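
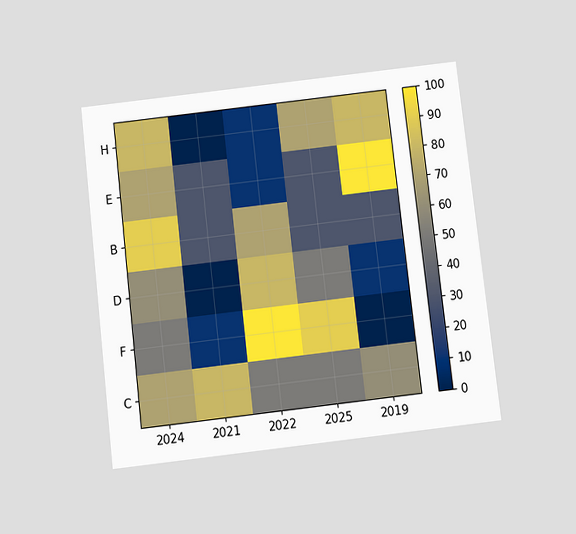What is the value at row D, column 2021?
0

The chart is tilted about 7° counter-clockwise and viewed slightly from below. Matching cell (D, 2021) against the colorbar gives 0.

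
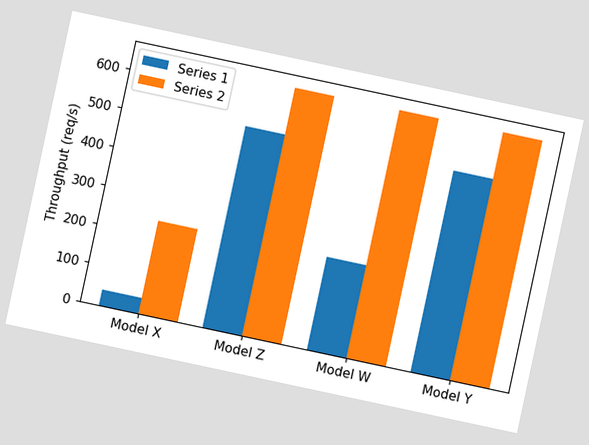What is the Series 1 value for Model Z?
The chart is tilted about 12° clockwise. The Series 1 bar at Model Z reaches 520req/s on the y-axis.

520req/s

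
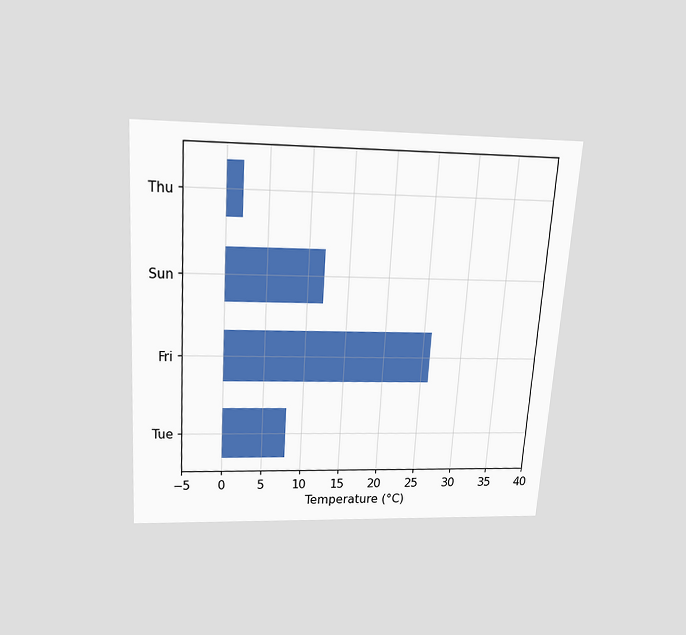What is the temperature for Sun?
12°C

The chart is tilted about 4° clockwise and viewed slightly from above. Reading along the chart's x-axis, the Sun bar reaches 12°C.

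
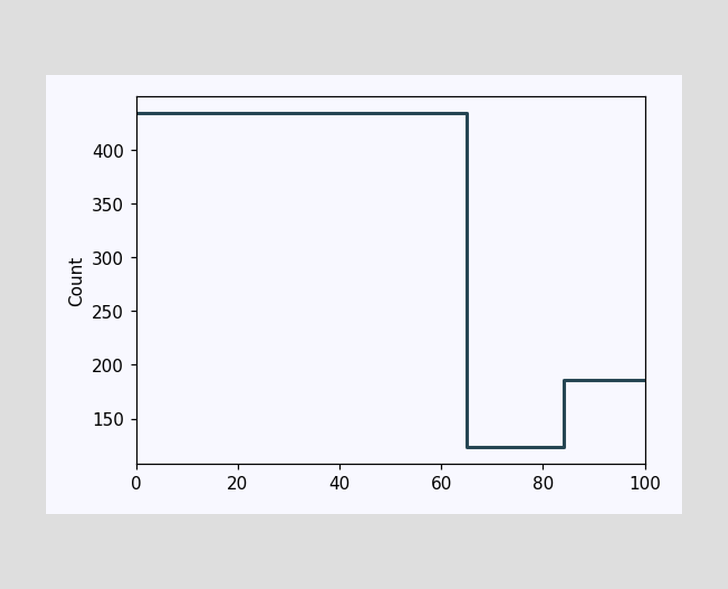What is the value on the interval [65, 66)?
124

On [65, 66) the step sits at 124.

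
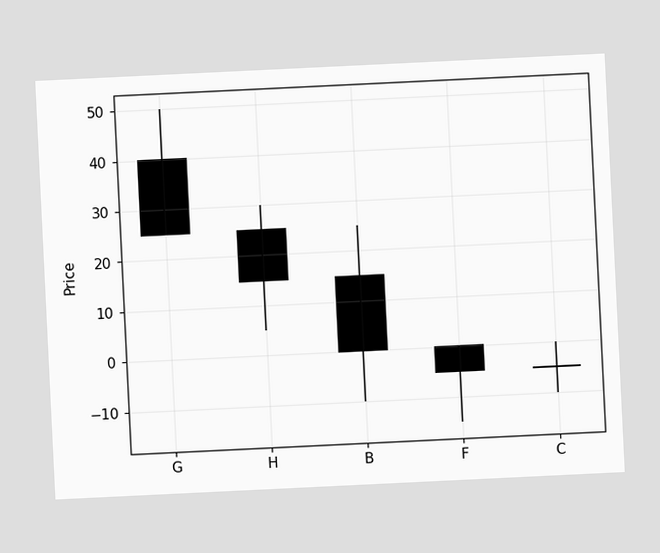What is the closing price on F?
-5

The chart is tilted about 3° counter-clockwise. The F candle closes at -5.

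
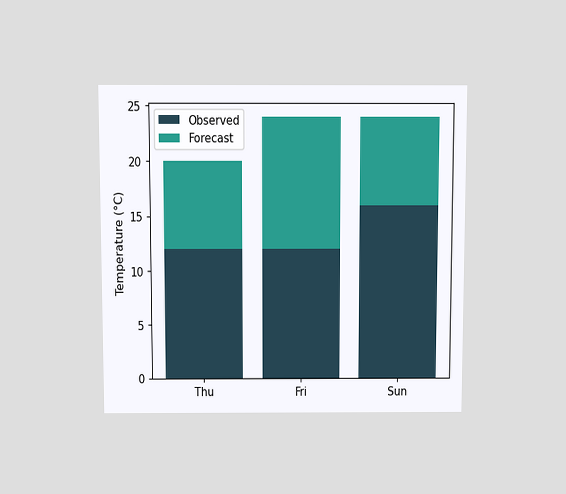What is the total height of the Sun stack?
24°C

The chart is viewed slightly from above. The Sun stack's top reaches 24°C on the y-axis.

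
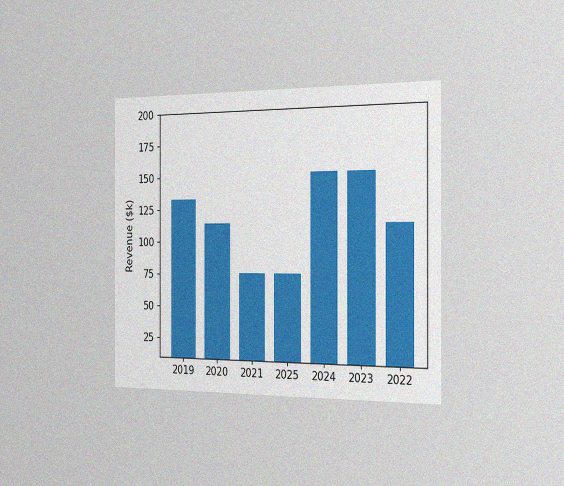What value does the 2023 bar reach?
The chart is viewed slightly from the right, with some photo noise. Reading along the chart's y-axis, the 2023 bar reaches $152k.

$152k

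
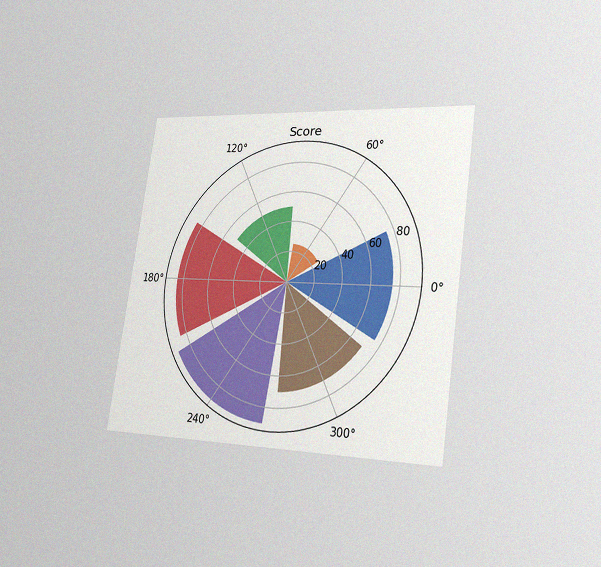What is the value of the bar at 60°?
25

The chart is tilted about 8° clockwise and viewed slightly from the right, with some photo noise. The bar at 60° reaches 25 on the radial axis.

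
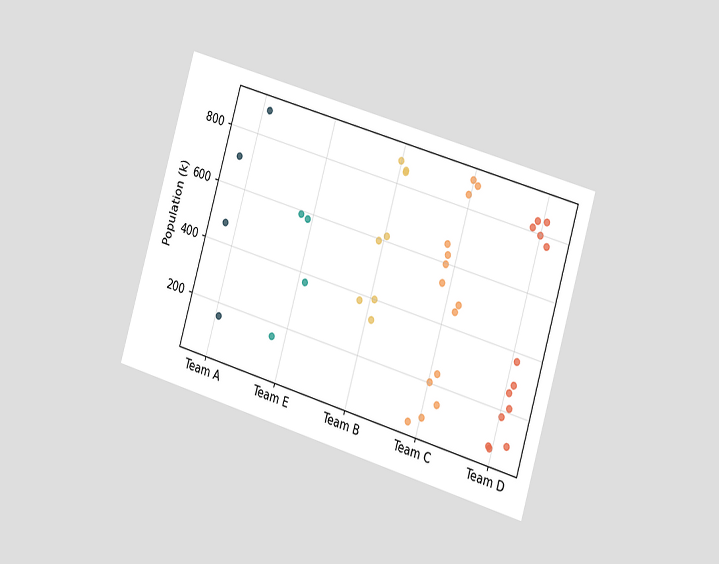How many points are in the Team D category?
The chart is tilted about 16° clockwise and viewed slightly from the right. Counting the markers in the Team D column gives 13.

13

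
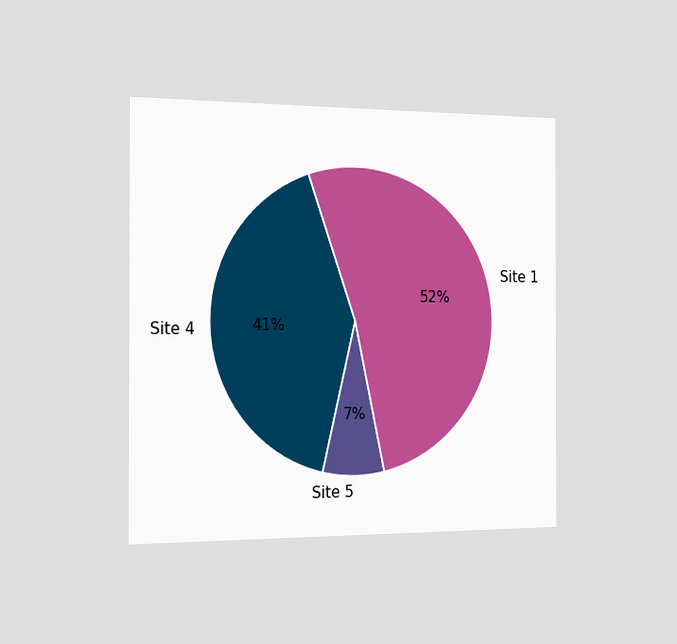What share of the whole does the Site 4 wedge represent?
The chart is viewed slightly from the left. The Site 4 slice takes up 41% of the pie.

41%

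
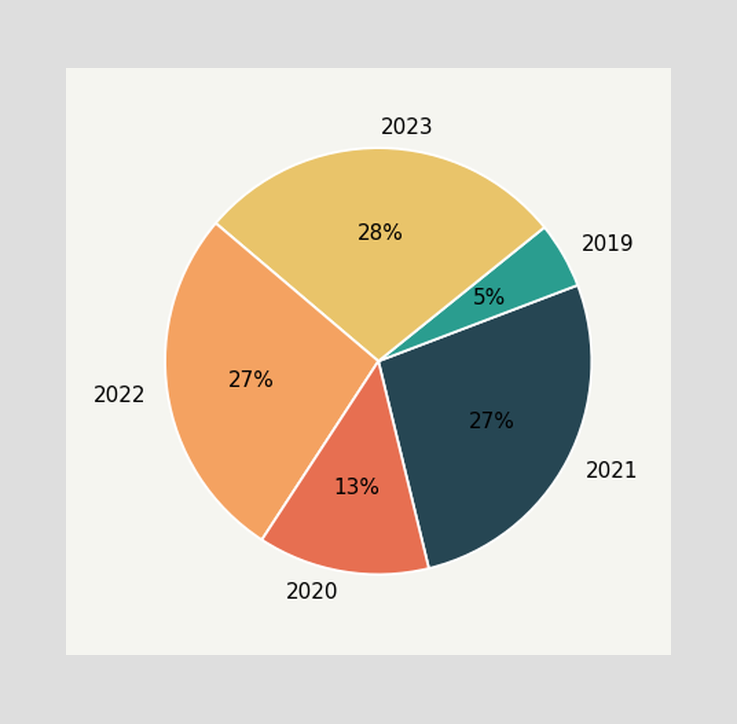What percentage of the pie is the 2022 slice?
The 2022 slice takes up 27% of the pie.

27%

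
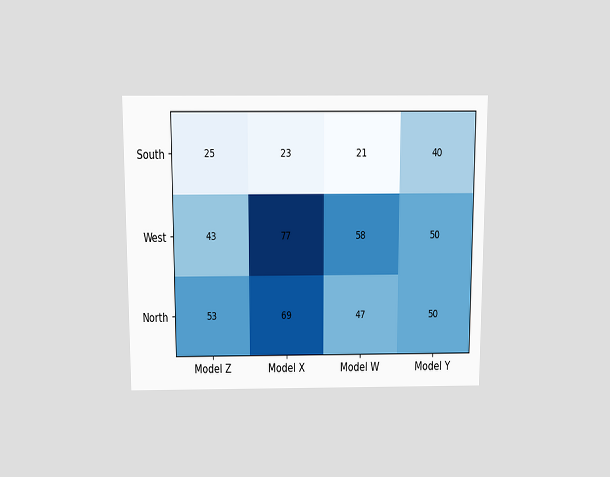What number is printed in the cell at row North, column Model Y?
50

The chart is viewed slightly from above. The (North, Model Y) cell reads 50.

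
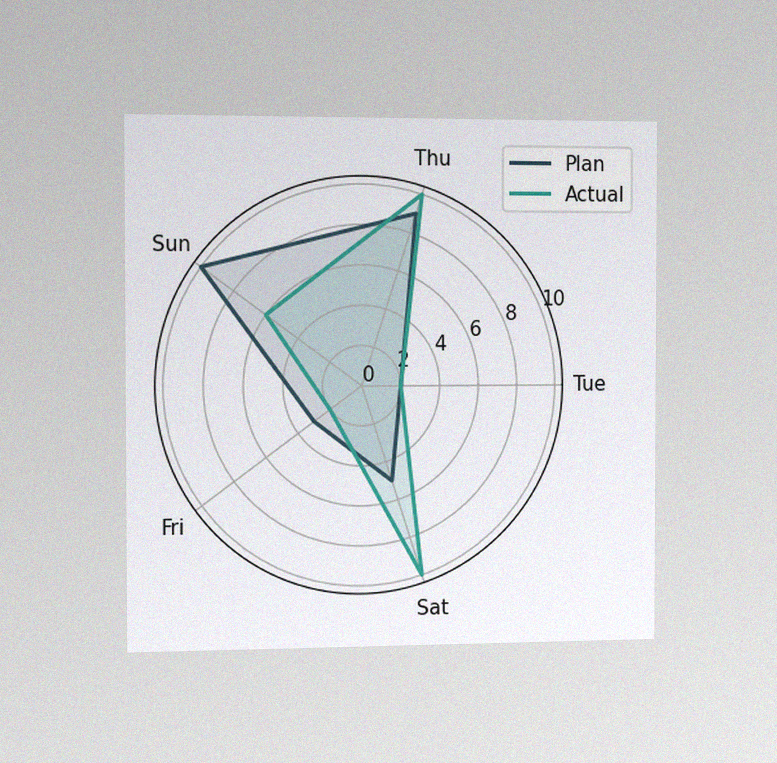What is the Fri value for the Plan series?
The chart is viewed slightly from the left, with some photo noise. On the Fri axis, Plan reaches 3.

3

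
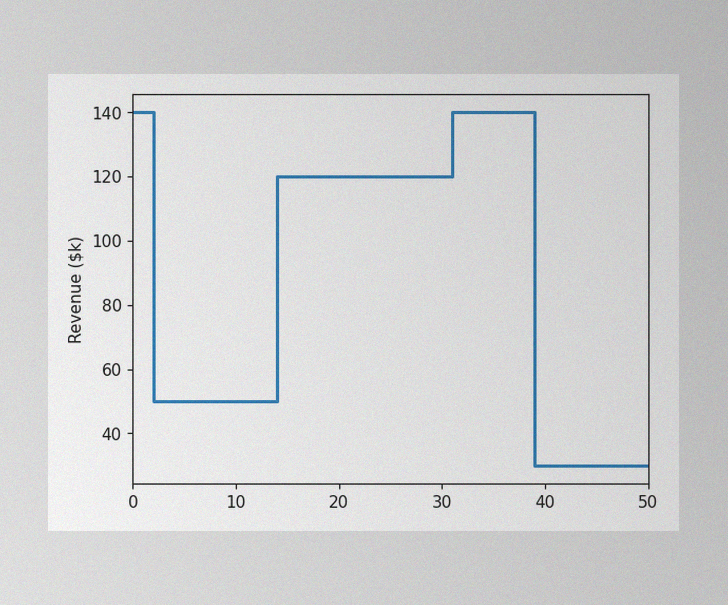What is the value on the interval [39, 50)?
The image has some photo noise and uneven lighting. On [39, 50) the step sits at $30k.

$30k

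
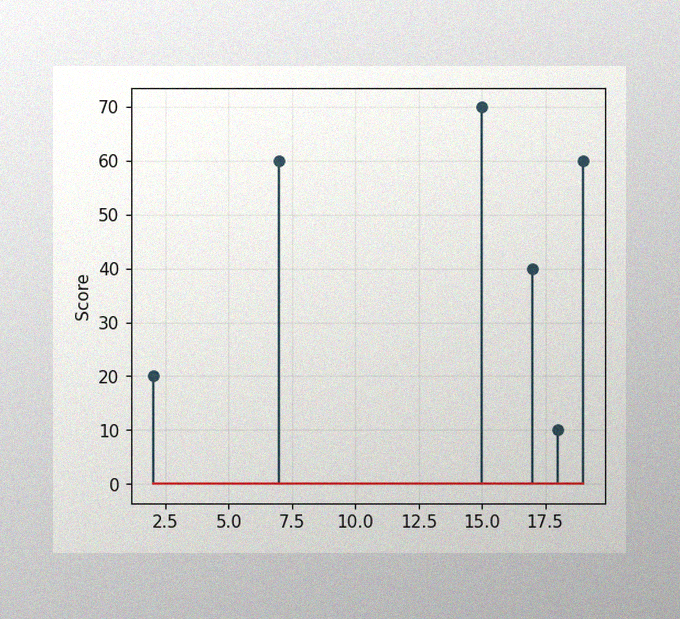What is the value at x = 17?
40

The image has some photo noise and uneven lighting. The stem at x=17 reaches 40.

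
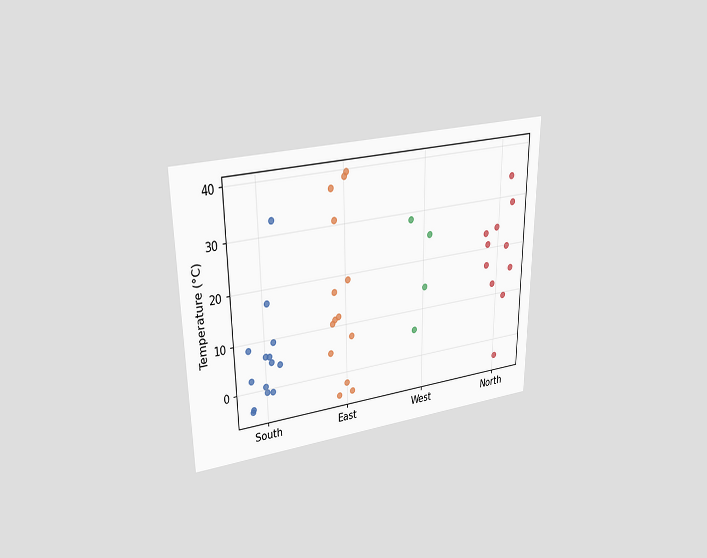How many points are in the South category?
The chart is viewed slightly from above. Counting the markers in the South column gives 14.

14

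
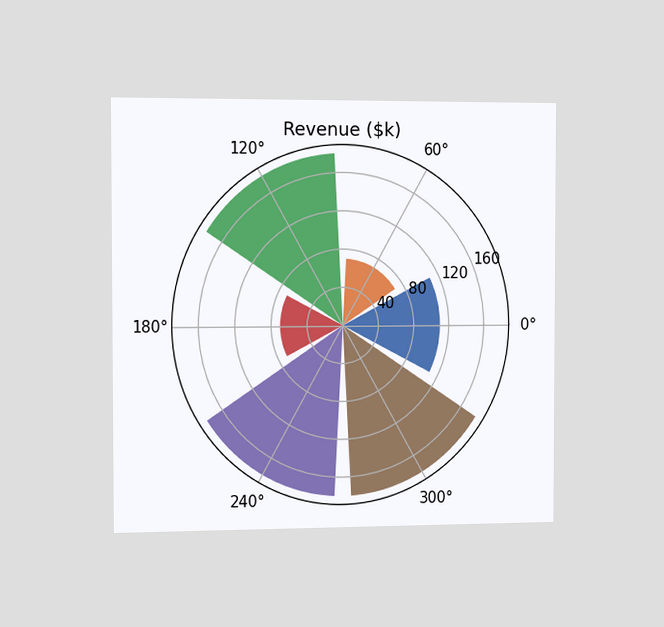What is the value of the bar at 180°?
$70k

The chart is viewed slightly from the left. The bar at 180° reaches $70k on the radial axis.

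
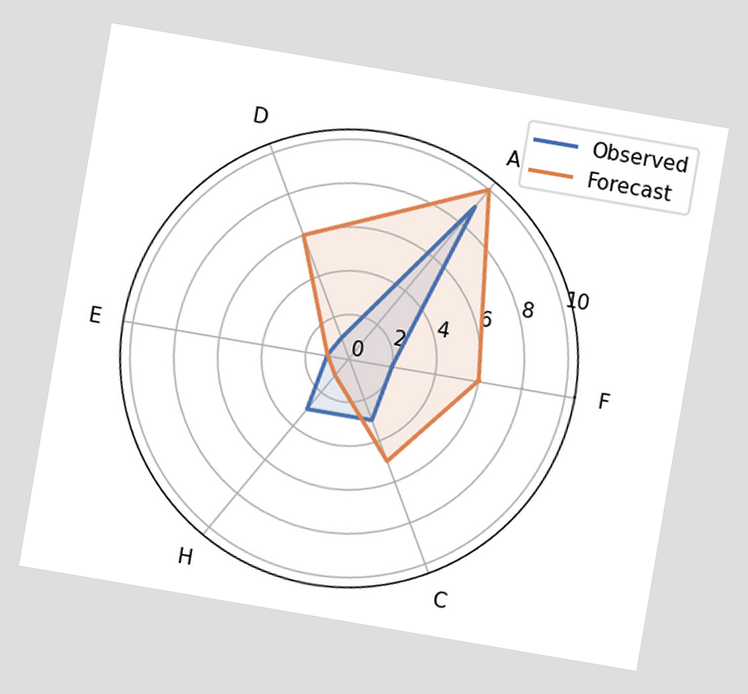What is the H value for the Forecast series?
The chart is tilted about 10° clockwise. On the H axis, Forecast reaches 1.

1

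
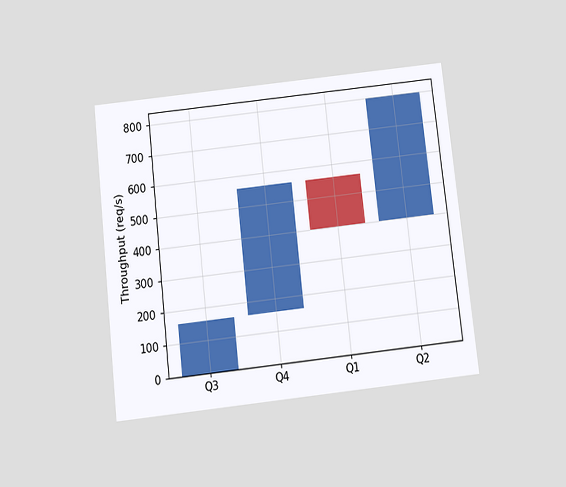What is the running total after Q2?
800req/s

The chart is tilted about 6° counter-clockwise and viewed slightly from below. After Q2 the running total reaches 800req/s.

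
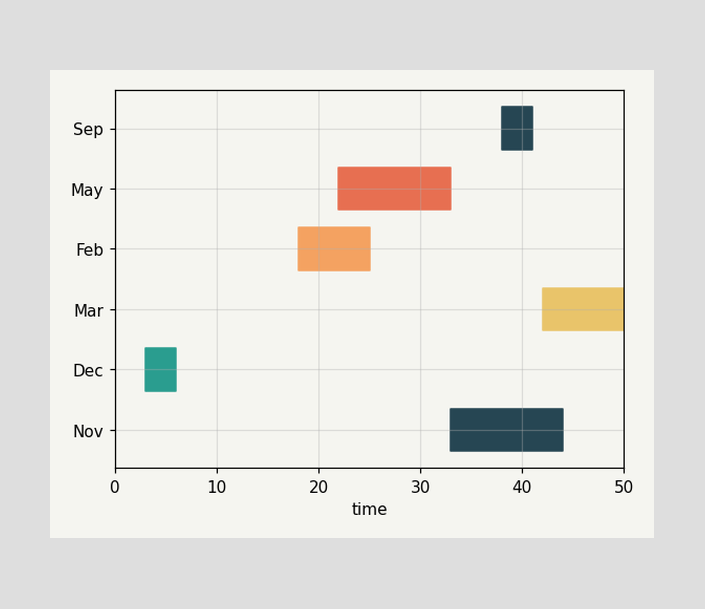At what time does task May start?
The May bar begins at t=22.

22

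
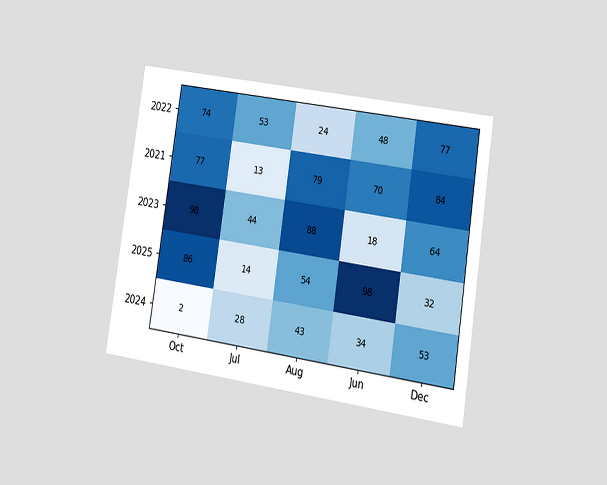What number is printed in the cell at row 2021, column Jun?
70

The chart is tilted about 9° clockwise and viewed at a slight angle. The (2021, Jun) cell reads 70.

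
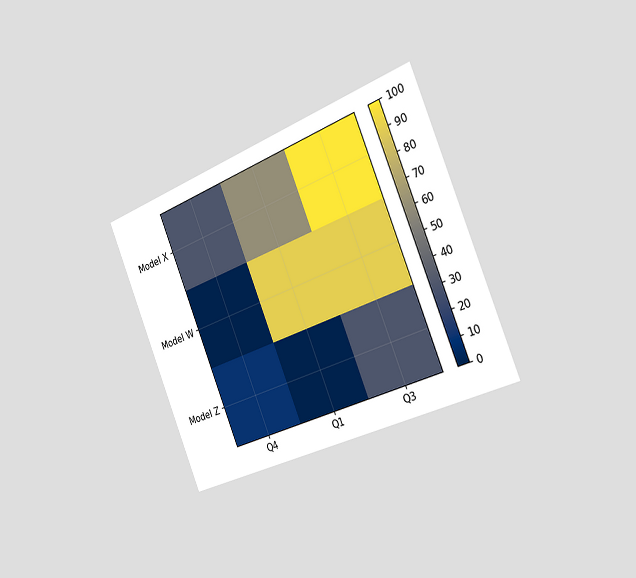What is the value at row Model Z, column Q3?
The chart is tilted about 22° counter-clockwise and viewed slightly from the right. Matching cell (Model Z, Q3) against the colorbar gives 30.

30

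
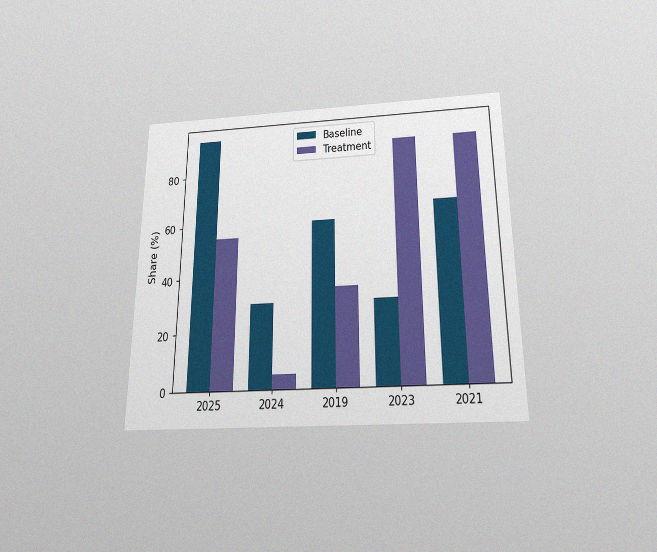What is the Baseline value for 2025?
95%

The chart is viewed slightly from below, with some photo noise. The Baseline bar at 2025 reaches 95% on the y-axis.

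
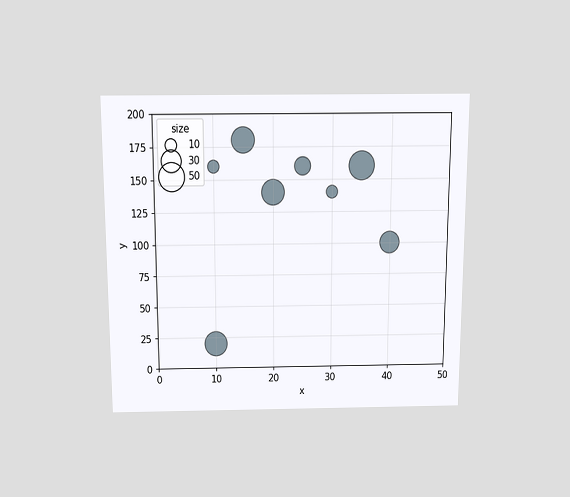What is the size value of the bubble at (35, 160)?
50

The chart is viewed slightly from above. Matching the bubble at (35, 160) against the size legend gives 50.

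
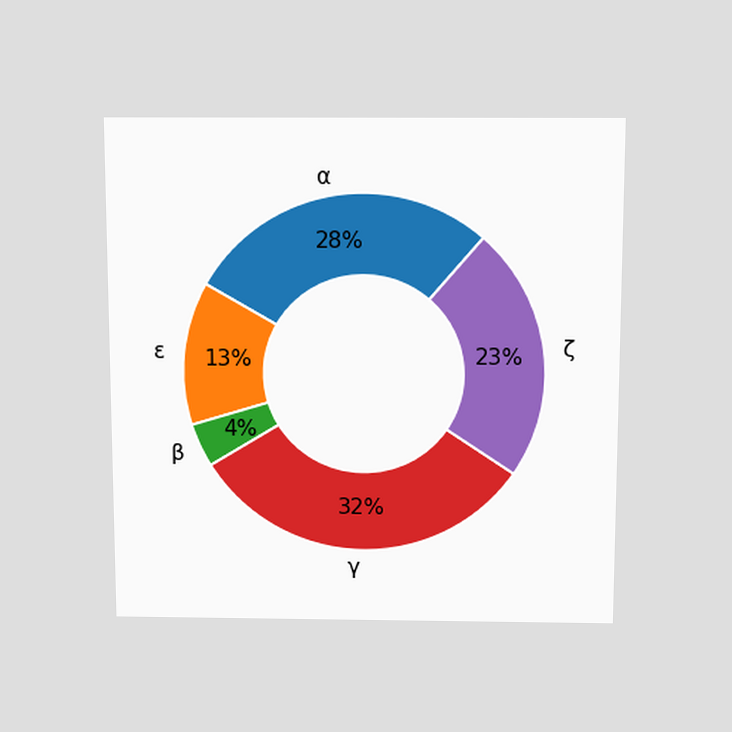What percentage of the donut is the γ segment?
32%

The chart is viewed slightly from above. The γ segment takes up 32% of the ring.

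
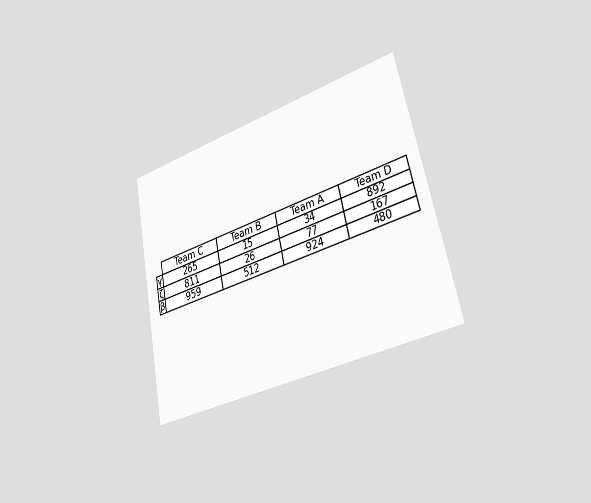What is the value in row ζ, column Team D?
167

The chart is tilted about 12° counter-clockwise and viewed slightly from the right. The (ζ, Team D) cell reads 167.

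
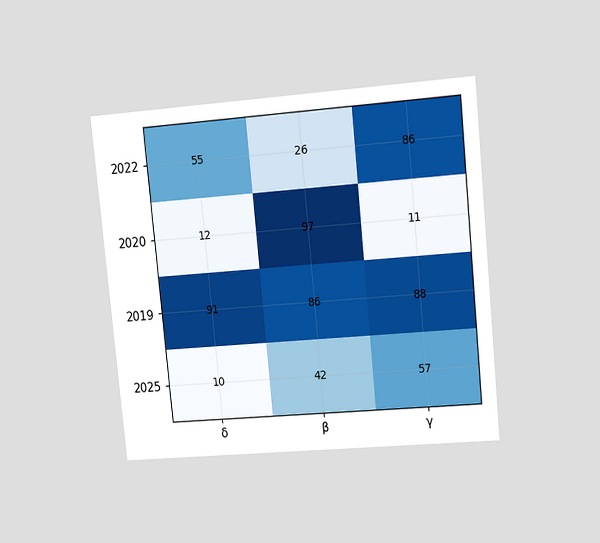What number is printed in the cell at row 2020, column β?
The chart is tilted about 6° counter-clockwise and viewed at a slight angle. The (2020, β) cell reads 97.

97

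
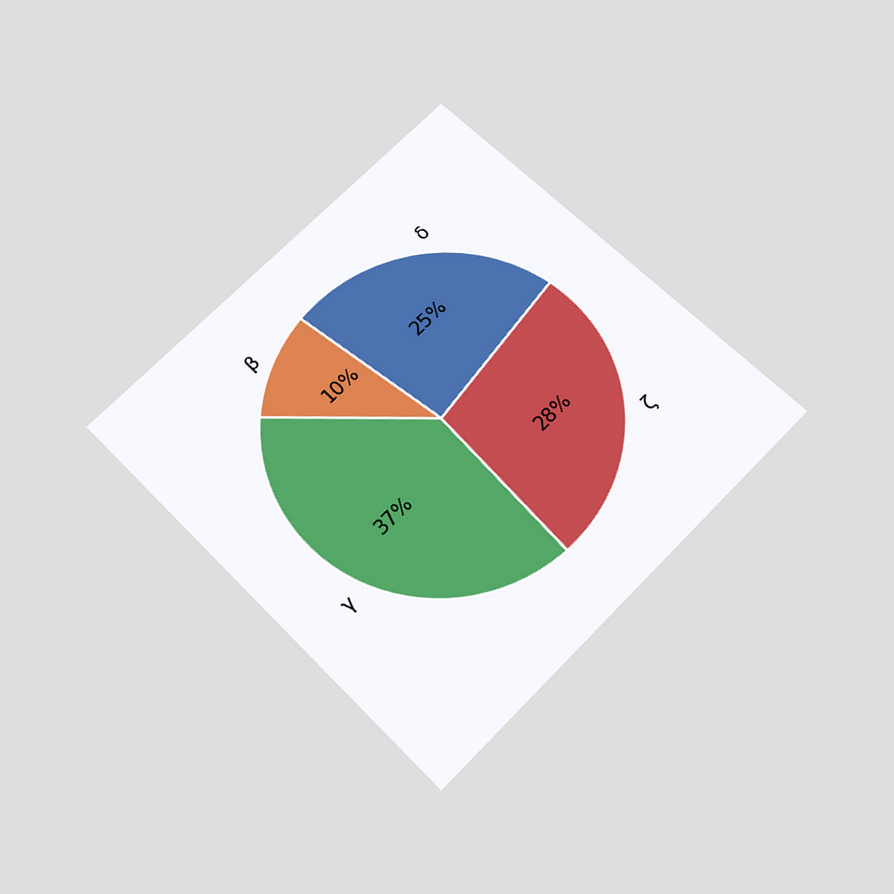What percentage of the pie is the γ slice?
The chart is tilted about 45° counter-clockwise and viewed slightly from below. The γ slice takes up 37% of the pie.

37%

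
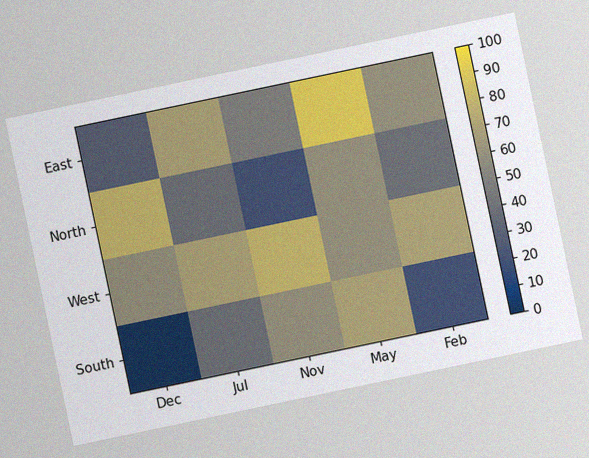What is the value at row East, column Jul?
70

The chart is tilted about 12° counter-clockwise, with some photo noise. Matching cell (East, Jul) against the colorbar gives 70.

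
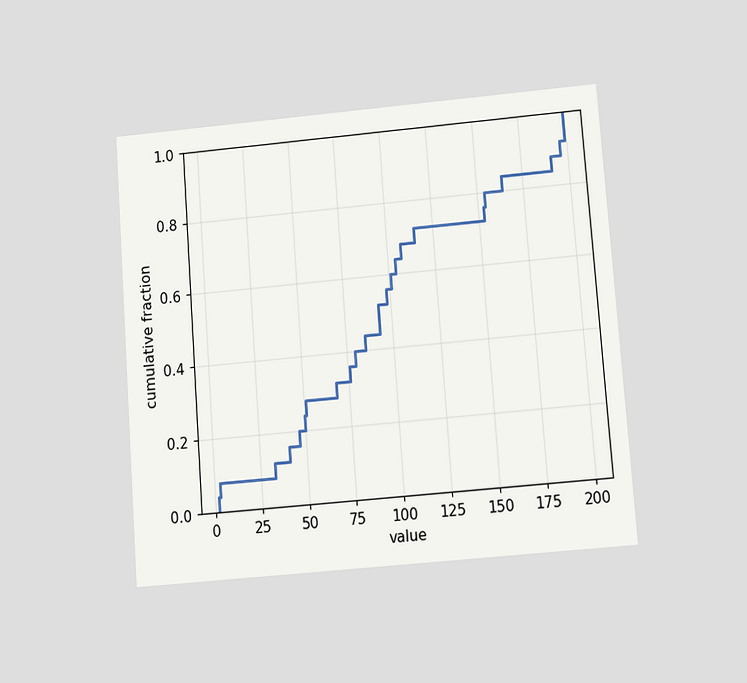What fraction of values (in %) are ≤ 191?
The chart is tilted about 4° counter-clockwise and viewed slightly from below. At x=191 the ECDF step is at 88%.

88%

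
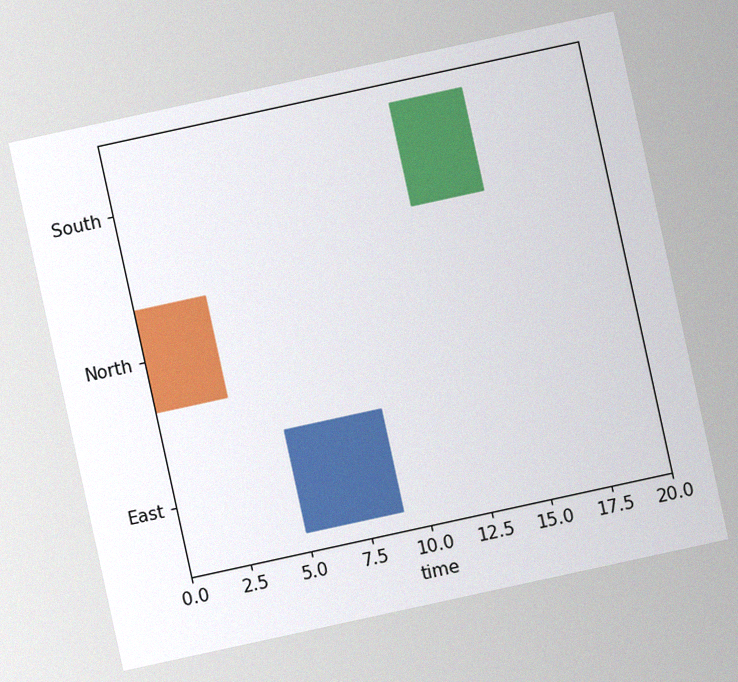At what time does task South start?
The chart is tilted about 12° counter-clockwise, with some photo noise. The South bar begins at t=12.

12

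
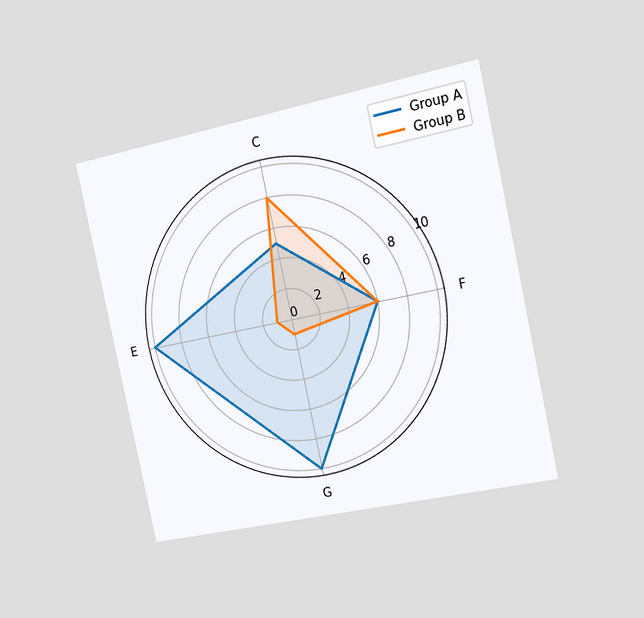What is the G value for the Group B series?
The chart is tilted about 12° counter-clockwise and viewed slightly from the right. On the G axis, Group B reaches 1.

1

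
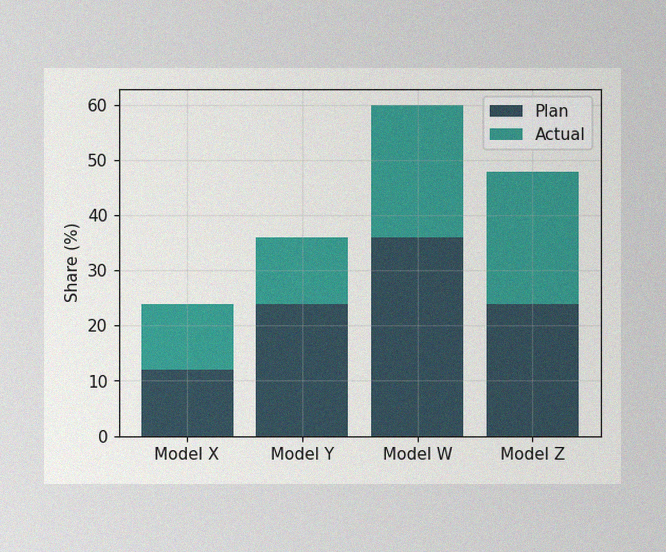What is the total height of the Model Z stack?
The image has some photo noise and uneven lighting. The Model Z stack's top reaches 48% on the y-axis.

48%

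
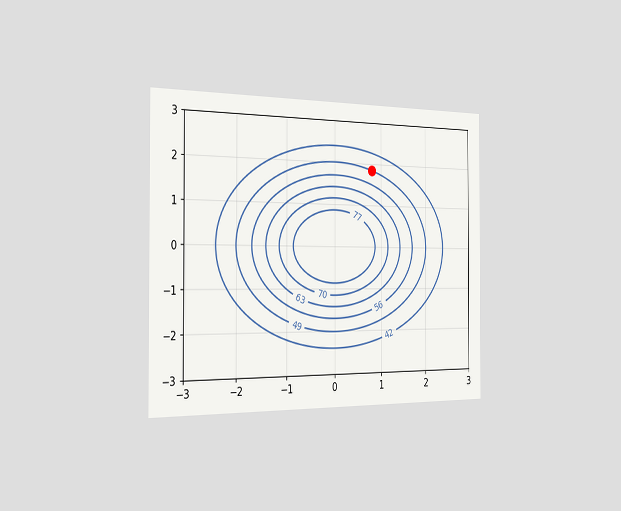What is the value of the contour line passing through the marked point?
The chart is viewed slightly from the left. The marked point sits on the contour labelled 49.

49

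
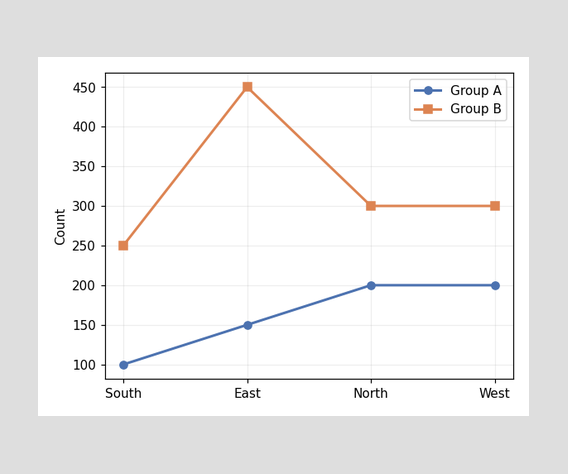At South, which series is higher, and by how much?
At South, Group B sits above the other line by 150.

Group B, by 150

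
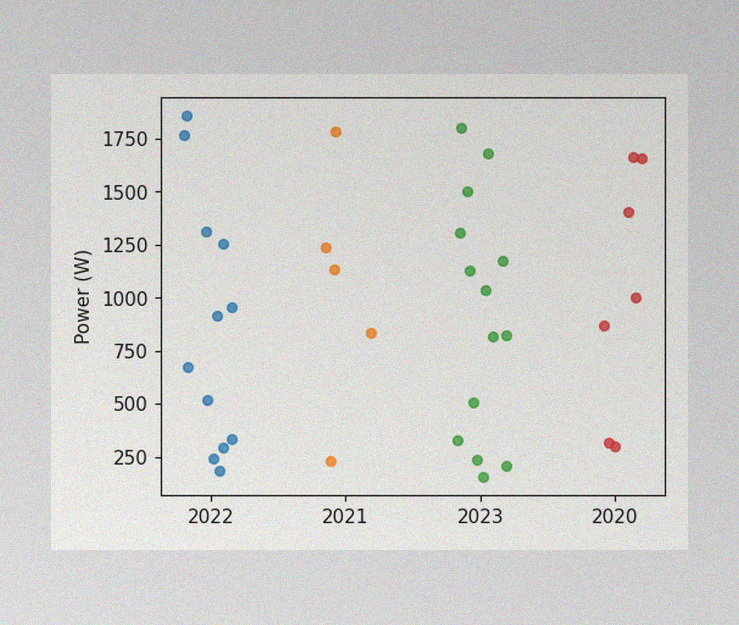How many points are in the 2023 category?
The image has some photo noise and uneven lighting. Counting the markers in the 2023 column gives 14.

14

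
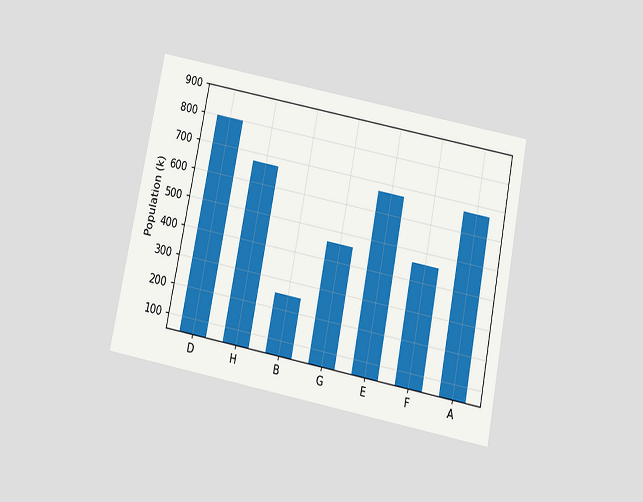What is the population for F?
462k

The chart is tilted about 11° clockwise and viewed slightly from below. Reading along the chart's y-axis, the F bar reaches 462k.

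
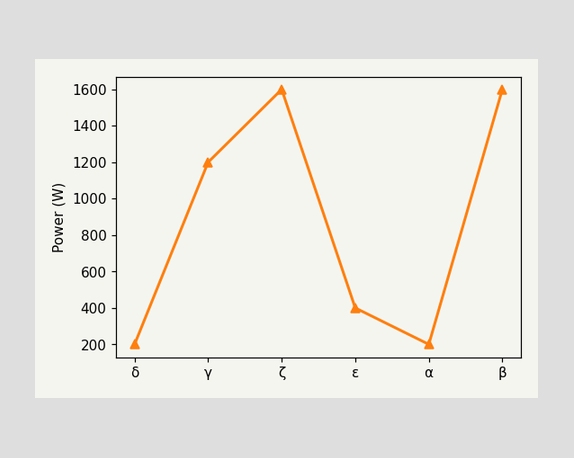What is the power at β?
At β, the line is at 1600W.

1600W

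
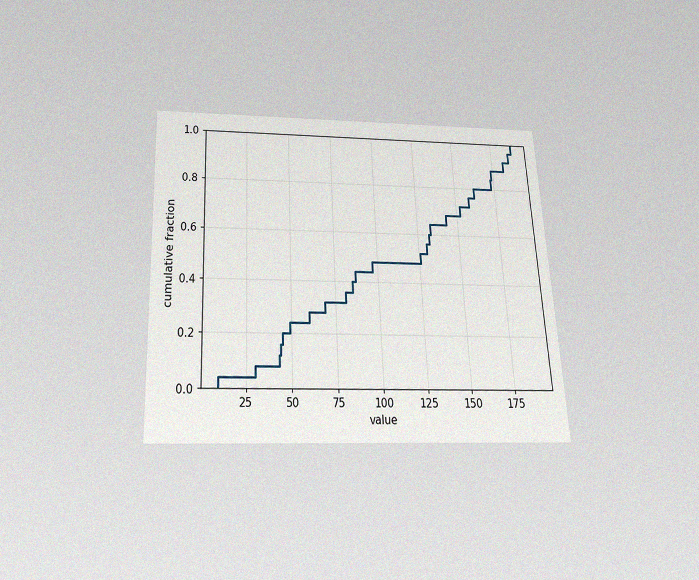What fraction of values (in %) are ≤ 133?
64%

The chart is tilted about 3° counter-clockwise and viewed slightly from below, with some photo noise. At x=133 the ECDF step is at 64%.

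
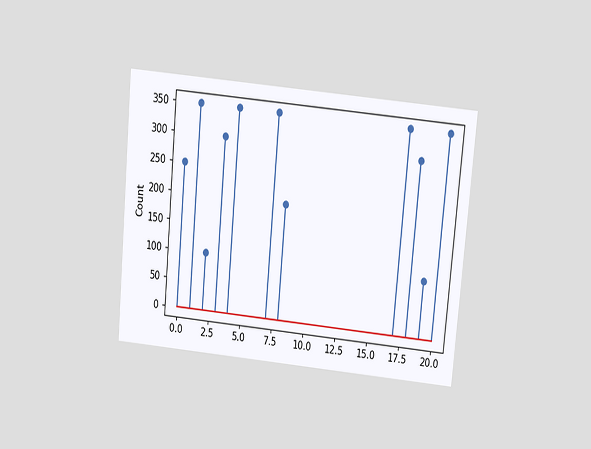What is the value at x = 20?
350

The chart is tilted about 5° clockwise and viewed slightly from above. The stem at x=20 reaches 350.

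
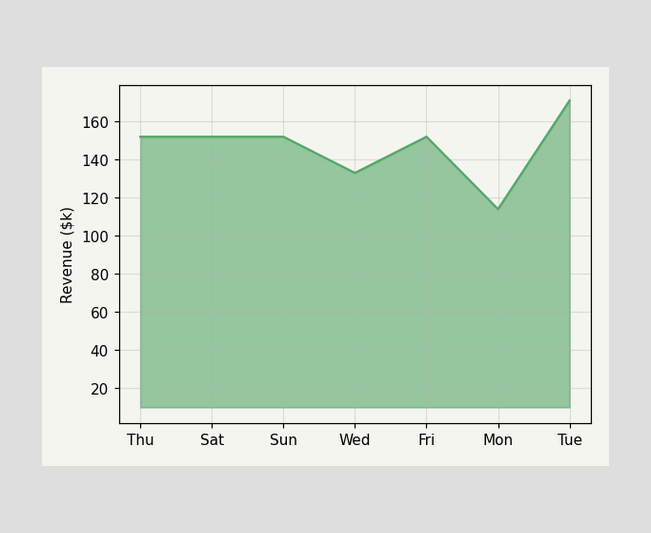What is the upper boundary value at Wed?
At Wed the upper boundary is at $133k.

$133k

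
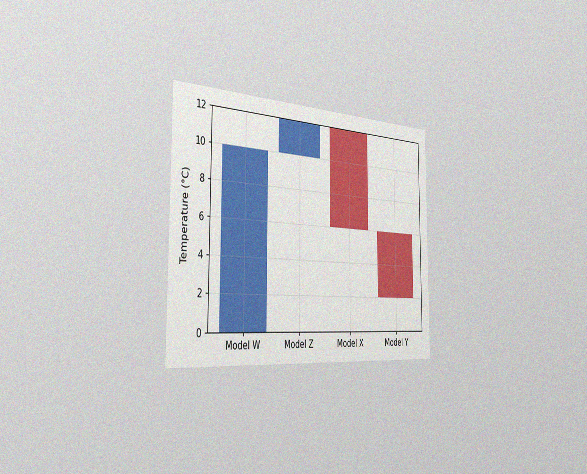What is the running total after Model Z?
The chart is viewed slightly from the left, with some photo noise. After Model Z the running total reaches 12°C.

12°C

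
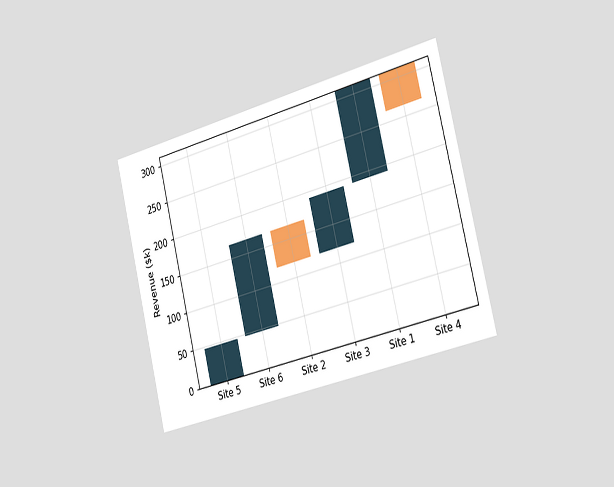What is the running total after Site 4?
The chart is tilted about 14° counter-clockwise and viewed slightly from the right. After Site 4 the running total reaches $264k.

$264k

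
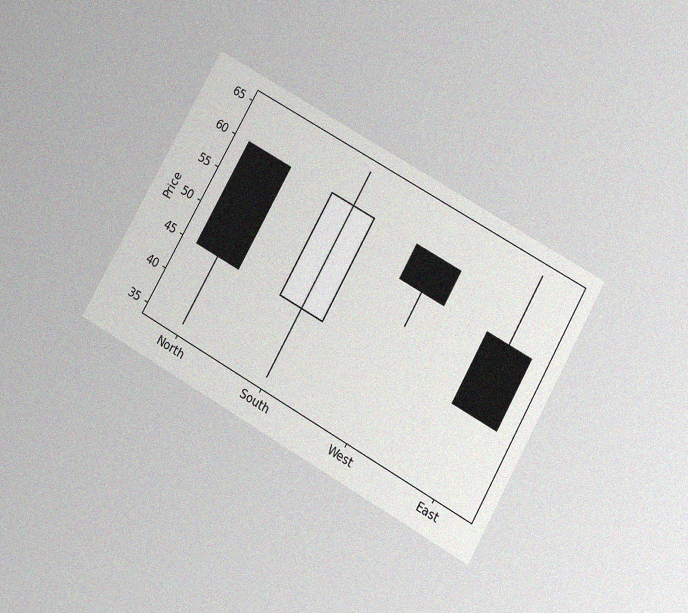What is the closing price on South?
60

The chart is tilted about 29° clockwise and viewed slightly from below, with some photo noise. The South candle closes at 60.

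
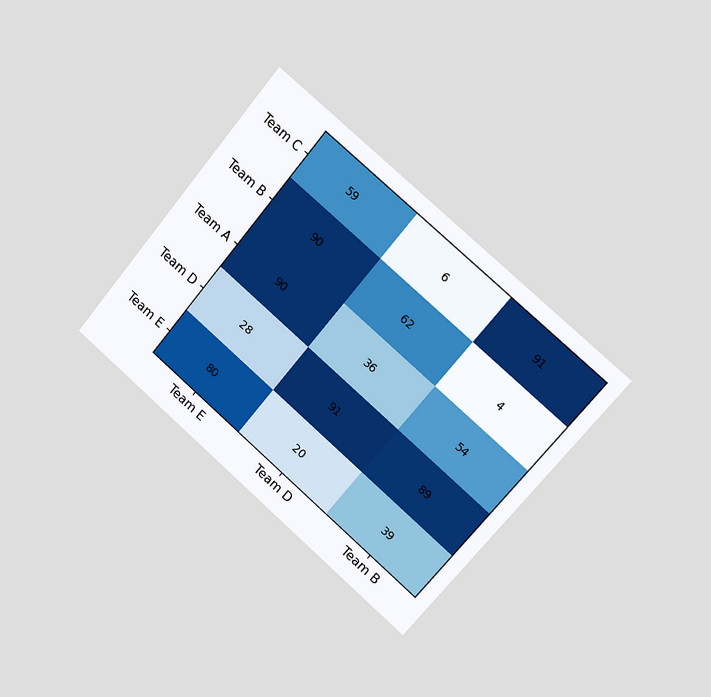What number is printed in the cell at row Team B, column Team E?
The chart is tilted about 40° clockwise and viewed slightly from the right. The (Team B, Team E) cell reads 90.

90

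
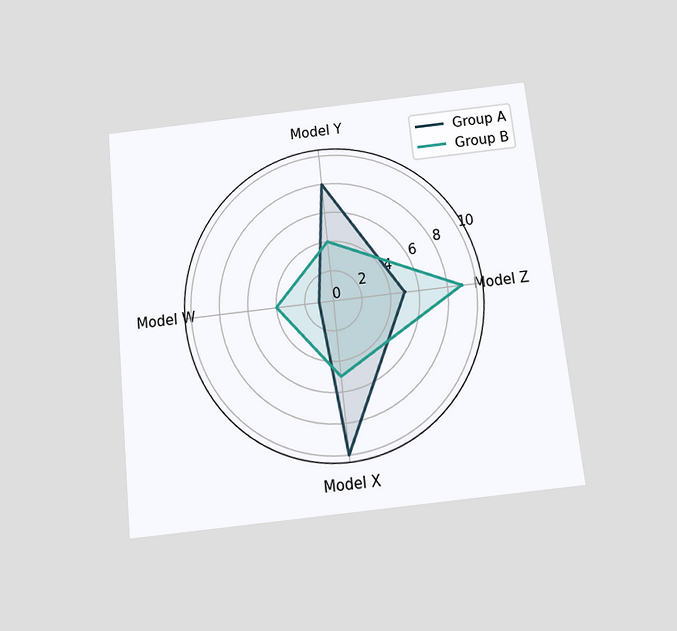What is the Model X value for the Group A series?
10

The chart is tilted about 6° counter-clockwise and viewed slightly from below. On the Model X axis, Group A reaches 10.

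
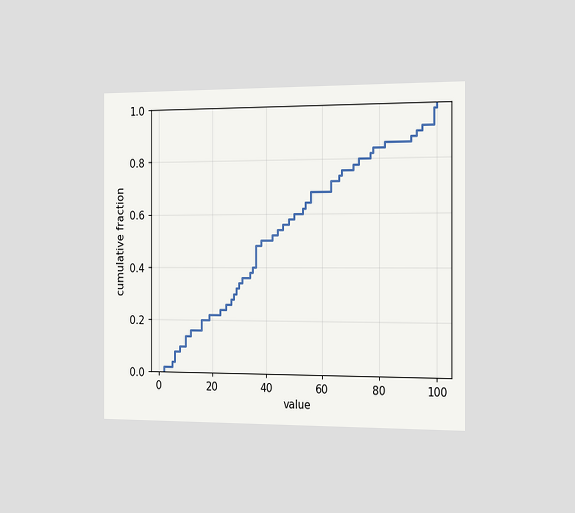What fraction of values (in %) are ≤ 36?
The chart is viewed slightly from the right. At x=36 the ECDF step is at 48%.

48%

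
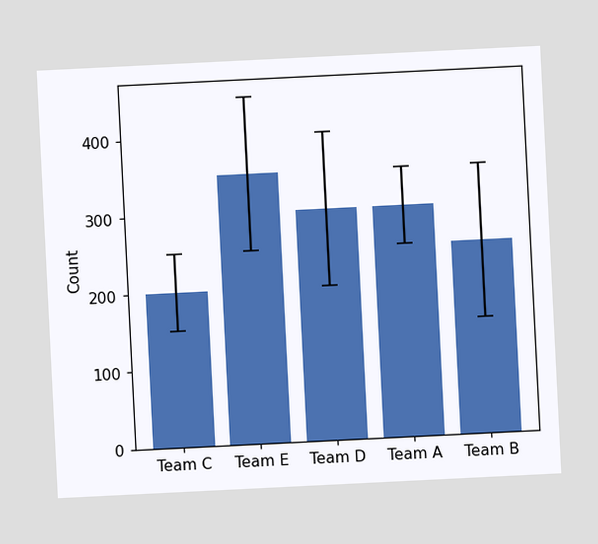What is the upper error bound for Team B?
350

The chart is tilted about 3° counter-clockwise. The Team B bar's upper whisker reaches 350.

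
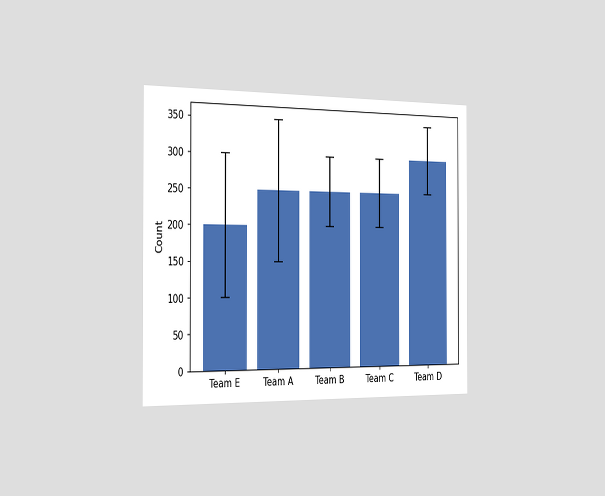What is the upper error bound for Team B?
The chart is viewed slightly from the left. The Team B bar's upper whisker reaches 300.

300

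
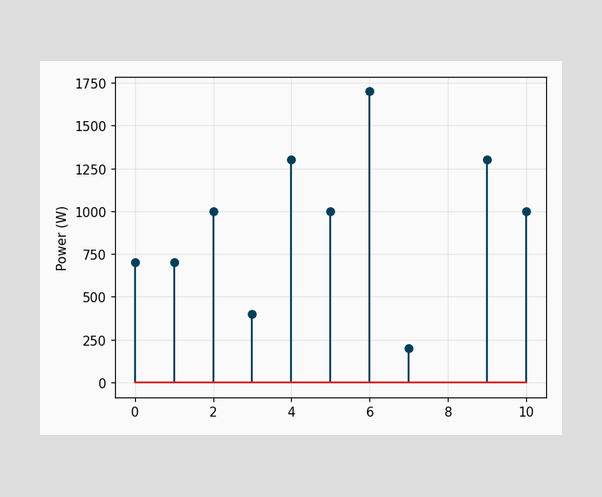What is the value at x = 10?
The stem at x=10 reaches 1000W.

1000W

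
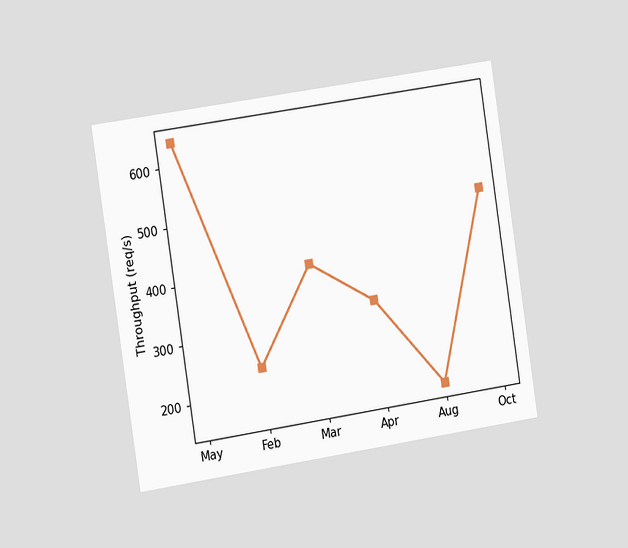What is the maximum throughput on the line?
640req/s

The chart is tilted about 9° counter-clockwise and viewed slightly from the left. The highest point is at May, and reading across to the y-axis gives 640req/s.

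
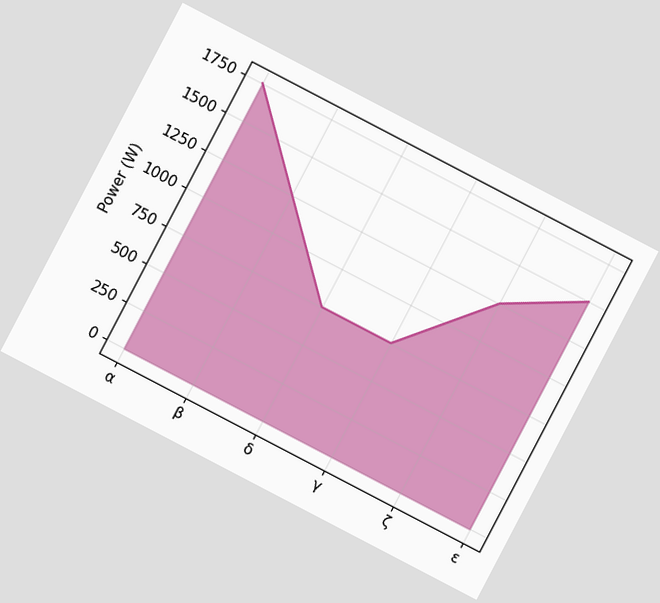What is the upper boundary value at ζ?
1250W

The chart is tilted about 28° clockwise. At ζ the upper boundary is at 1250W.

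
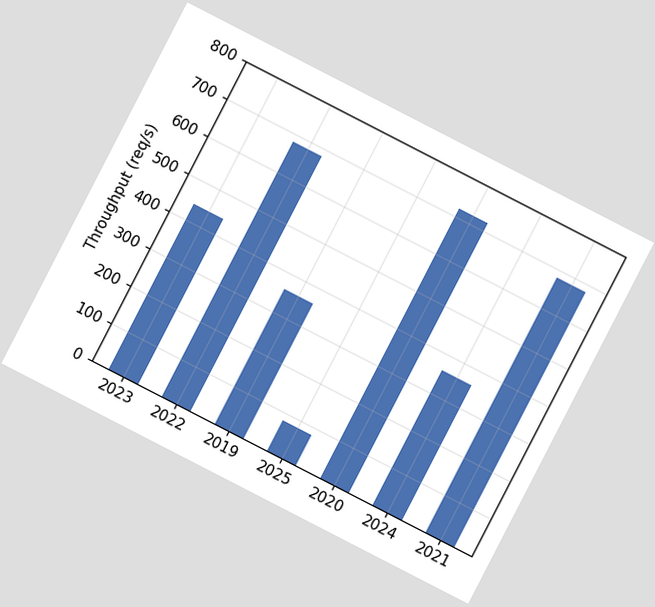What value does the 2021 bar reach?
The chart is tilted about 27° clockwise. Reading along the chart's y-axis, the 2021 bar reaches 680req/s.

680req/s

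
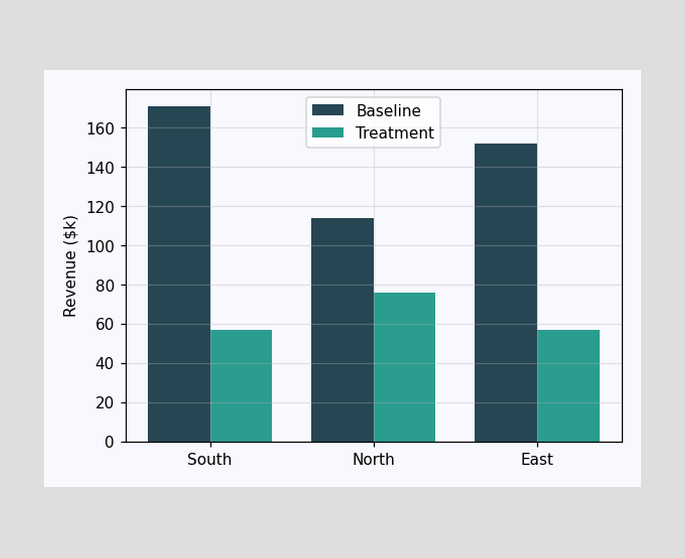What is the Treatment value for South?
$57k

The Treatment bar at South reaches $57k on the y-axis.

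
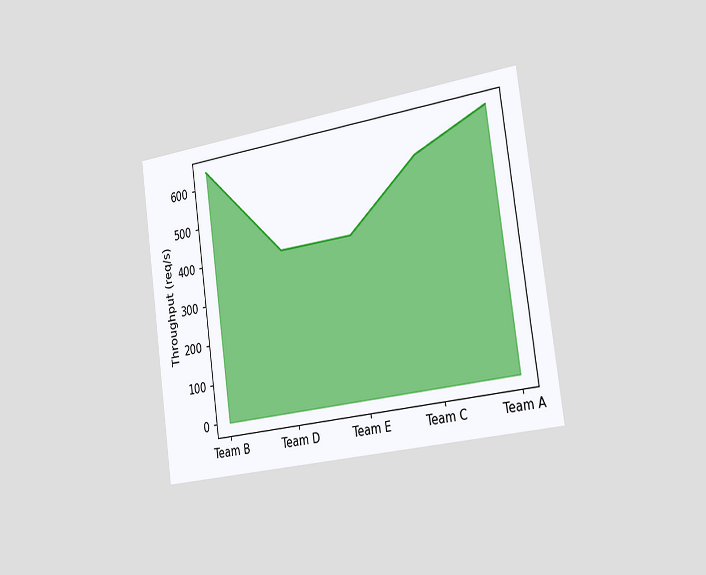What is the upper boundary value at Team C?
The chart is tilted about 8° counter-clockwise and viewed slightly from the right. At Team C the upper boundary is at 560req/s.

560req/s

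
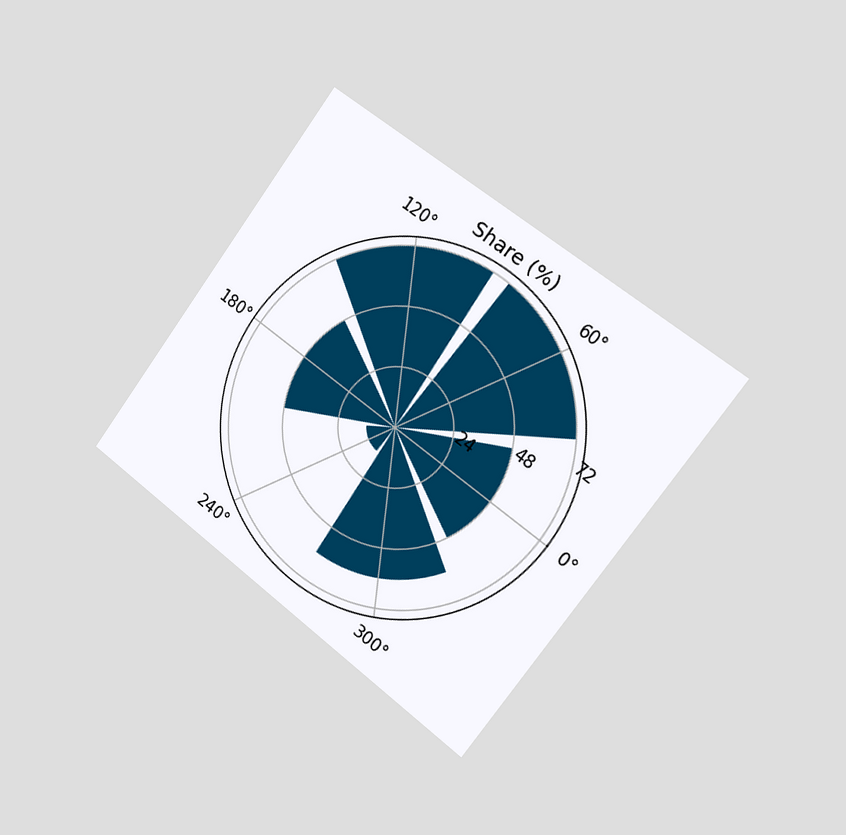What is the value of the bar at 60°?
The chart is tilted about 37° clockwise and viewed slightly from the right. The bar at 60° reaches 72% on the radial axis.

72%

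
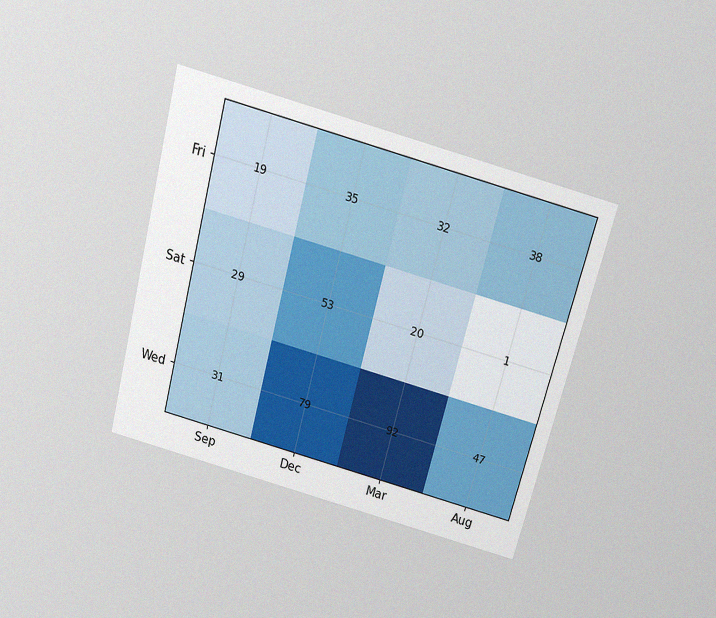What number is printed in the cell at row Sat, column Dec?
The chart is tilted about 15° clockwise and viewed slightly from above, with some photo noise. The (Sat, Dec) cell reads 53.

53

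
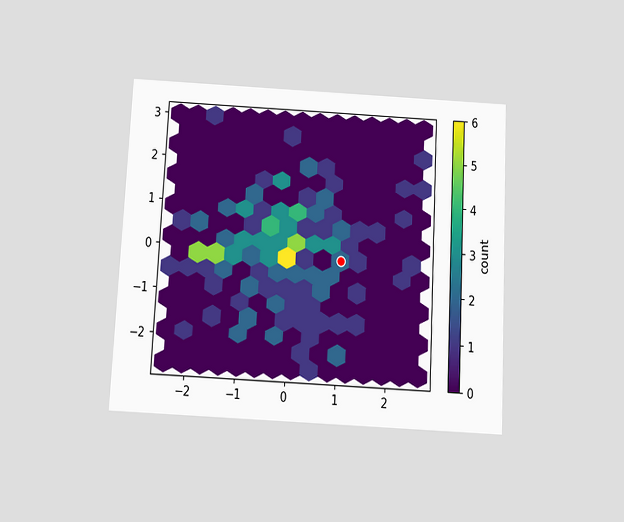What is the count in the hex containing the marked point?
2

The chart is tilted about 3° clockwise and viewed slightly from below. The marked hex reads 2 on the colorbar.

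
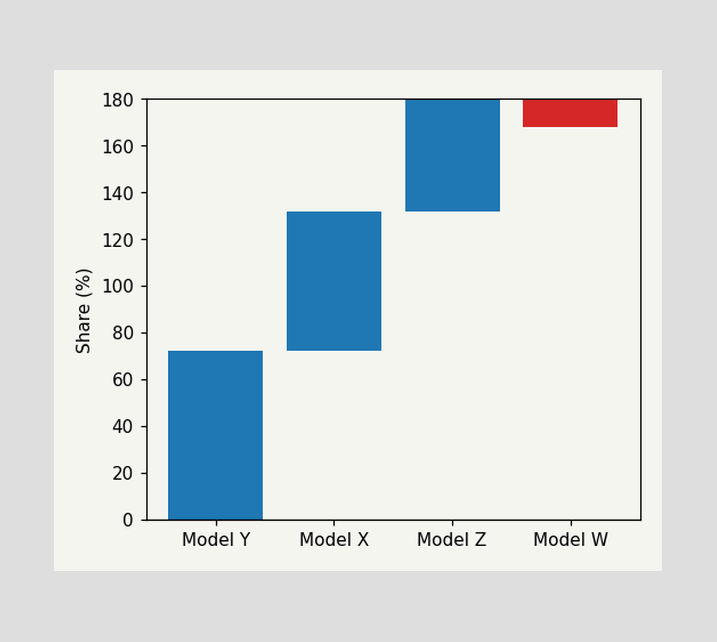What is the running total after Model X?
132%

After Model X the running total reaches 132%.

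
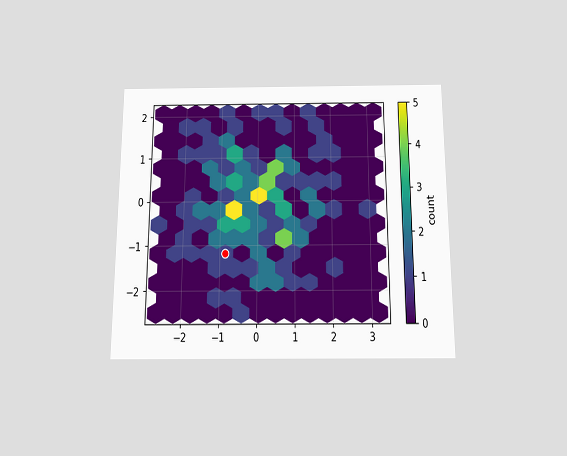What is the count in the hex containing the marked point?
The chart is viewed slightly from below. The marked hex reads 1 on the colorbar.

1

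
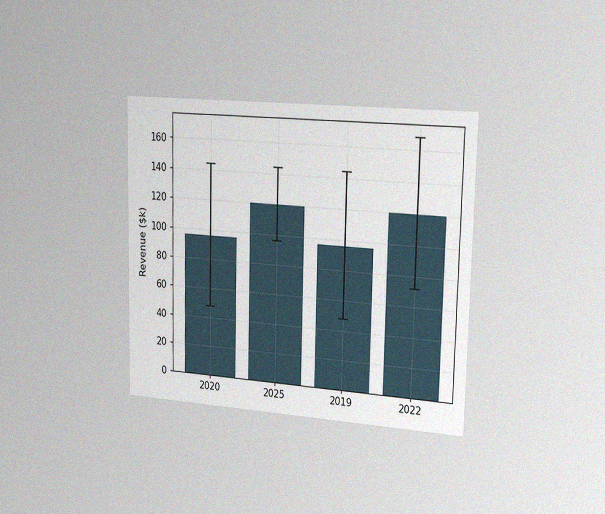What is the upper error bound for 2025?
The chart is viewed slightly from the right, with some photo noise. The 2025 bar's upper whisker reaches $144k.

$144k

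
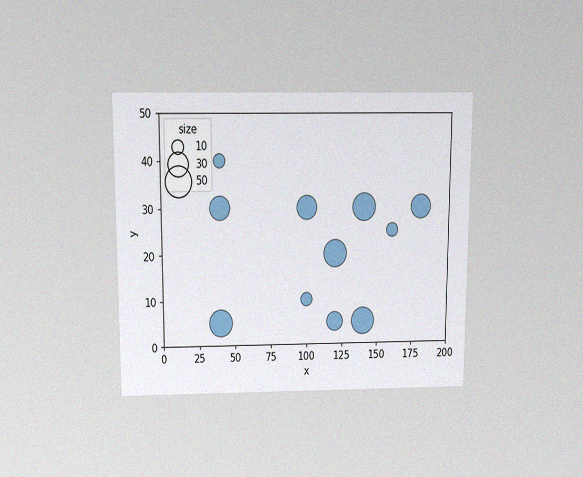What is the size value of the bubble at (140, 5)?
40

The chart is viewed slightly from above, with some photo noise. Matching the bubble at (140, 5) against the size legend gives 40.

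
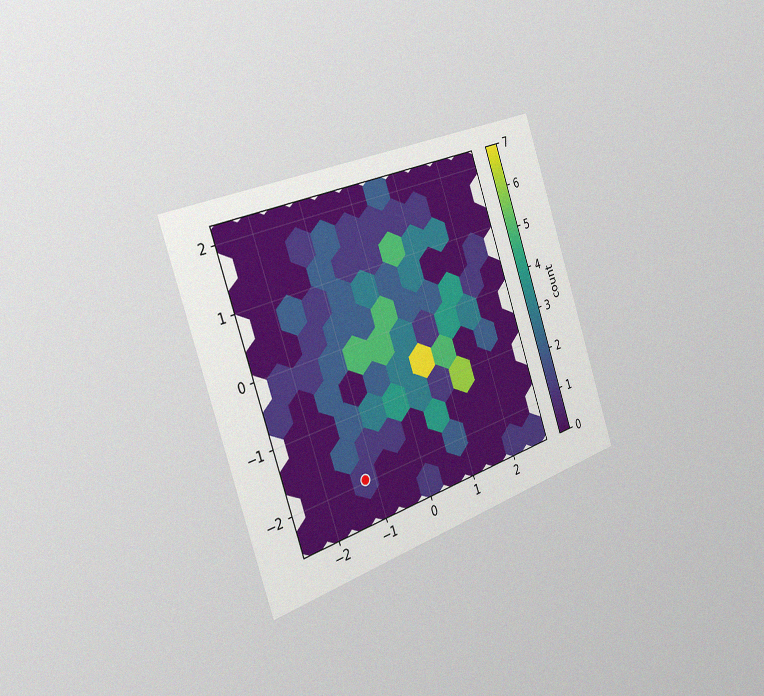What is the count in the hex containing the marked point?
The chart is tilted about 19° counter-clockwise and viewed slightly from the left, with some photo noise. The marked hex reads 1 on the colorbar.

1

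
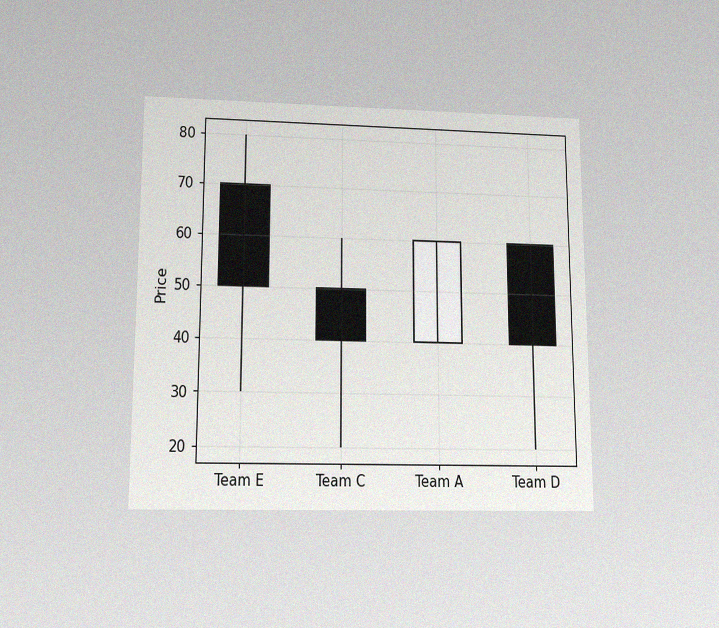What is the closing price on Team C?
The chart is viewed slightly from below, with some photo noise. The Team C candle closes at 40.

40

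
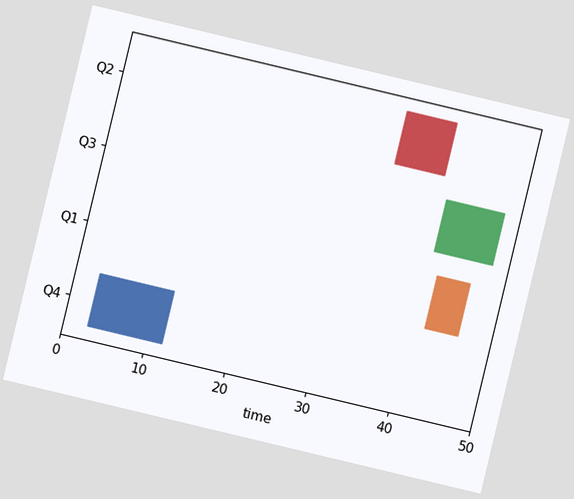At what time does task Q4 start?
3

The chart is tilted about 13° clockwise. The Q4 bar begins at t=3.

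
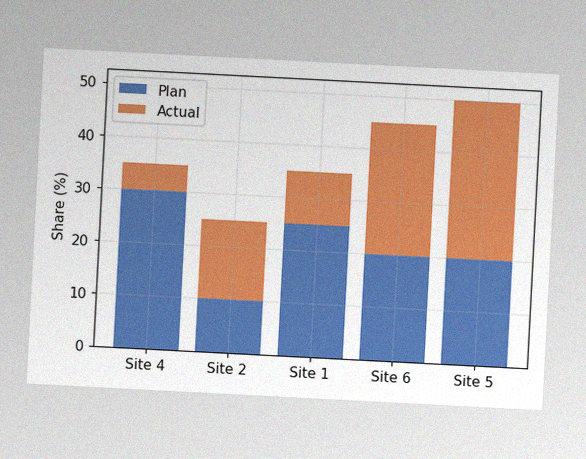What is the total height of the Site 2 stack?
25%

The chart is tilted about 3° clockwise, with some photo noise. The Site 2 stack's top reaches 25% on the y-axis.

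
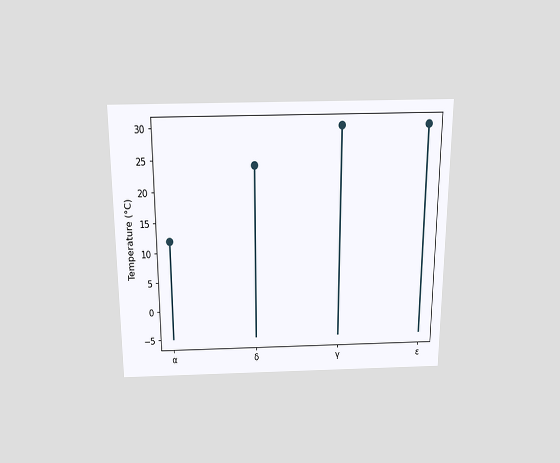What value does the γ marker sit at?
The chart is viewed slightly from above. The γ marker sits at 30°C.

30°C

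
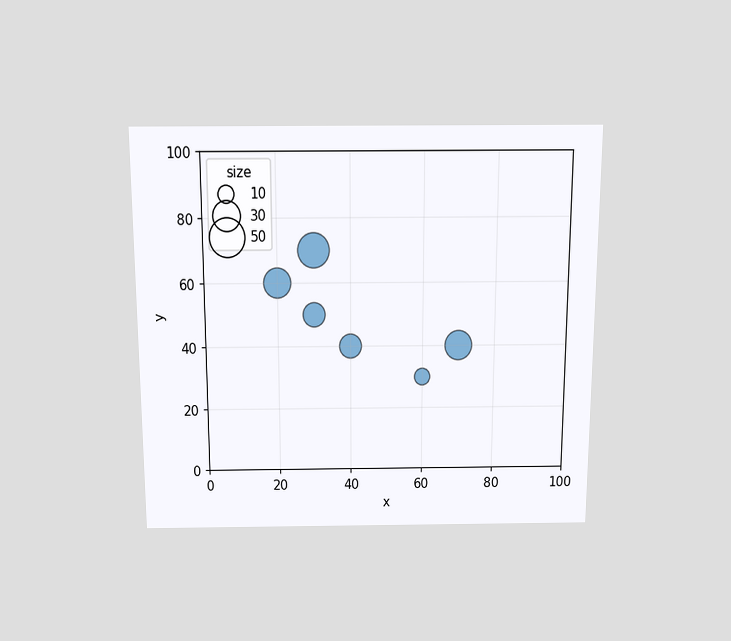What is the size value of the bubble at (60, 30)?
The chart is viewed slightly from above. Matching the bubble at (60, 30) against the size legend gives 10.

10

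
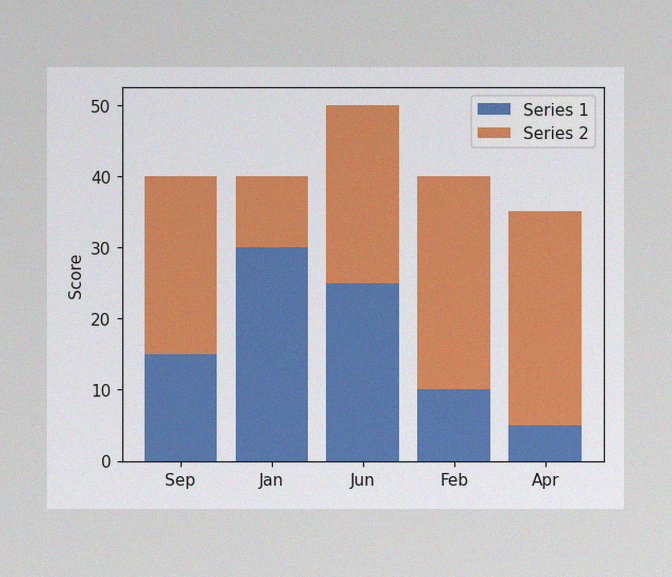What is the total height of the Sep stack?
The image has some photo noise and uneven lighting. The Sep stack's top reaches 40 on the y-axis.

40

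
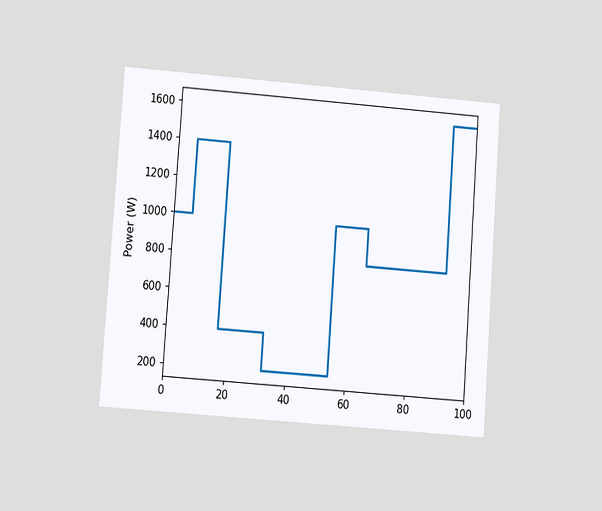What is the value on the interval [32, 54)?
200W

The chart is tilted about 4° clockwise and viewed at a slight angle. On [32, 54) the step sits at 200W.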